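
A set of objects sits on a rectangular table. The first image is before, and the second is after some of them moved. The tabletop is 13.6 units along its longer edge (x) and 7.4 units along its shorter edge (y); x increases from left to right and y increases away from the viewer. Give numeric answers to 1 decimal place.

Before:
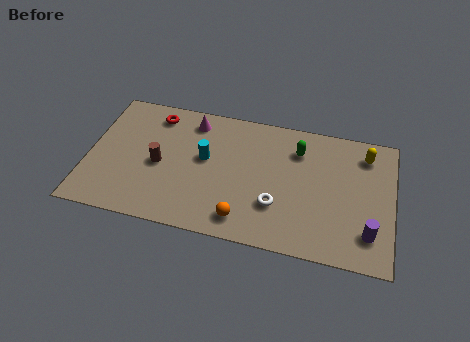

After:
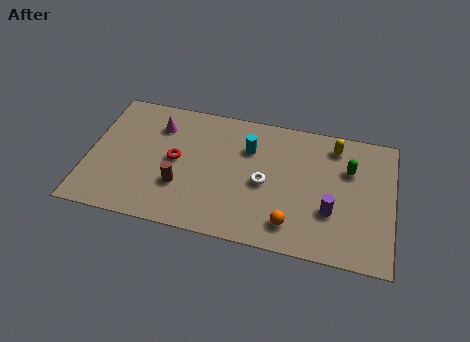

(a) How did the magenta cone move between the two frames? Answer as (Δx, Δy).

(-1.5, -0.6)

From the two frames, the magenta cone sits at roughly (4.5, 6.2) before and (3.0, 5.6) after.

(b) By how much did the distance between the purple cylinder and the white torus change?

-1.0

Before: roughly 4.1 units apart; after: 3.1. That's 1.0 units closer together.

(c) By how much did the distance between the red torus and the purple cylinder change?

-3.7

They were about 10.8 units apart before and 7.1 after — 3.7 units closer together.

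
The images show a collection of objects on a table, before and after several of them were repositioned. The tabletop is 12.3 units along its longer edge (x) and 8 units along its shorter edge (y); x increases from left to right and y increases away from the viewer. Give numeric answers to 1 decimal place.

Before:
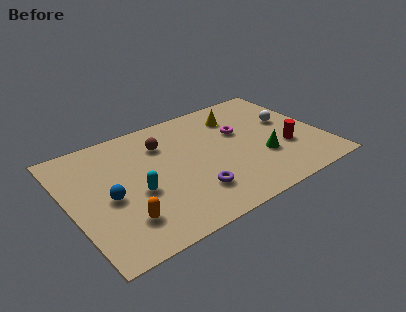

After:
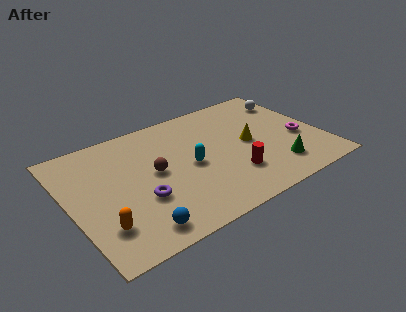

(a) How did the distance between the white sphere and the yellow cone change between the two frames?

+0.7

They were about 2.7 units apart before and 3.4 after — 0.7 units further apart.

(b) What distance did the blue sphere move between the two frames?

2.7

The blue sphere was near (1.8, 3.6) before and (2.7, 1.1) after, so it travelled √(0.9² + 2.5²) ≈ 2.7 units.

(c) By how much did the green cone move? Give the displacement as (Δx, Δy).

(0.5, -1.0)

From the two frames, the green cone sits at roughly (9.2, 2.7) before and (9.7, 1.7) after.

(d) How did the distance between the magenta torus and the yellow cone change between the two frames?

+1.3

The distance was about 1.2 in the first image and 2.5 in the second, so they moved 1.3 units further apart.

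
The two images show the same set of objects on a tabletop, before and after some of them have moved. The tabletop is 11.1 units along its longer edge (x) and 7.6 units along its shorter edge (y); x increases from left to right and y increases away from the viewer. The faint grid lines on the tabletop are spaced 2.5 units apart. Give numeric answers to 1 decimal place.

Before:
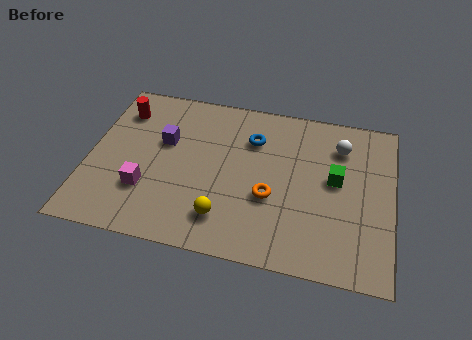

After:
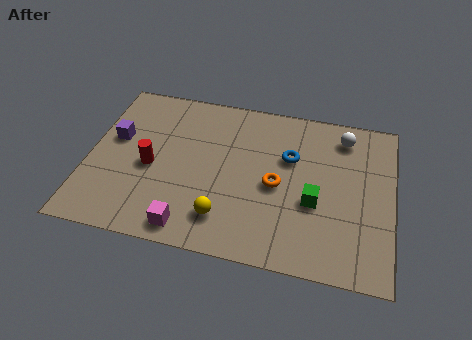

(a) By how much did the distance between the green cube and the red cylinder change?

-2.2

They were about 8.2 units apart before and 6.0 after — 2.2 units closer together.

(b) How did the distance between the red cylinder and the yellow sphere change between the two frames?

-2.6

The distance was about 5.9 in the first image and 3.3 in the second, so they moved 2.6 units closer together.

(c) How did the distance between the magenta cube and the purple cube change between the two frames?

+2.2

The distance was about 2.5 in the first image and 4.7 in the second, so they moved 2.2 units further apart.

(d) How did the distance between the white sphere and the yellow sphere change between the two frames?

+0.4

They were about 5.8 units apart before and 6.2 after — 0.4 units further apart.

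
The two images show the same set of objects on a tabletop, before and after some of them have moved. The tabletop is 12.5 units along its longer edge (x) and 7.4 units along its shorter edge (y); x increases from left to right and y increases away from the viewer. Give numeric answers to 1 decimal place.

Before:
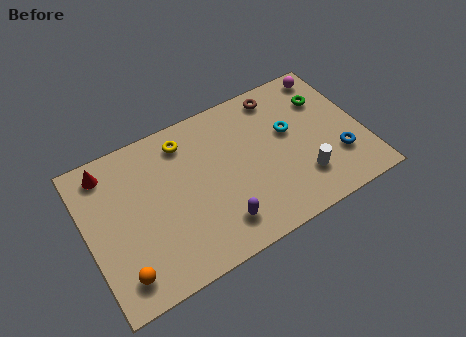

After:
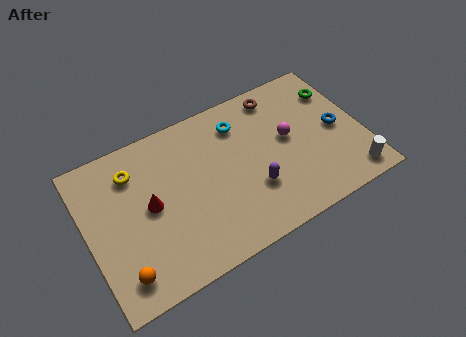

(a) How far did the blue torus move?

1.4

The blue torus moved from about (11.2, 2.2) to (11.4, 3.6), a distance of √(0.2² + 1.4²) ≈ 1.4.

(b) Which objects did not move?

the brown torus and the orange sphere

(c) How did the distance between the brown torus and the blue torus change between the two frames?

-1.1

Before: roughly 4.7 units apart; after: 3.6. That's 1.1 units closer together.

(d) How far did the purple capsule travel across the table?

1.9

The purple capsule was near (5.6, 1.5) before and (7.3, 2.4) after, so it travelled √(1.7² + 0.9²) ≈ 1.9 units.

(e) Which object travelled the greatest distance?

the magenta sphere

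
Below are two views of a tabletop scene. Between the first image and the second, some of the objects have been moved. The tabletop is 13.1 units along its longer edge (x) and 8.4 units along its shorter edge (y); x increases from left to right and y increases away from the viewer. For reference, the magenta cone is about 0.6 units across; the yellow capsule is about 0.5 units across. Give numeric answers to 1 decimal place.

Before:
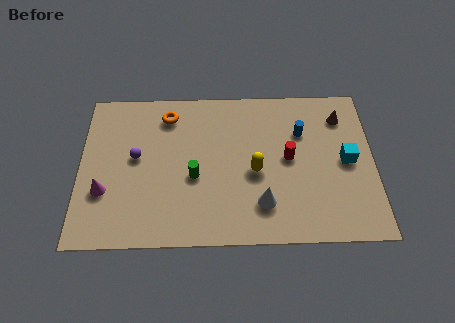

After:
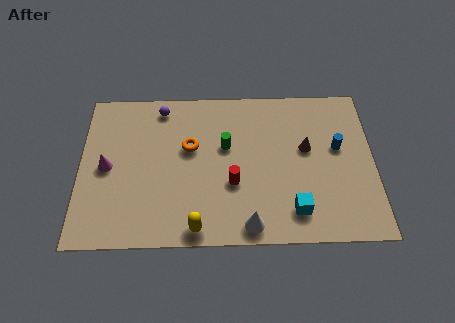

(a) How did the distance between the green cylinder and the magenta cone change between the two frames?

+1.3

Before: roughly 4.1 units apart; after: 5.4. That's 1.3 units further apart.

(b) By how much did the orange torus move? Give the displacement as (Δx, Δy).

(1.0, -1.8)

The orange torus started near (3.9, 6.9) and ended near (4.9, 5.1).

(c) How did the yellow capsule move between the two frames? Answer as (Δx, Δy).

(-2.6, -2.9)

The yellow capsule was at about (7.8, 3.7) and moved to about (5.2, 0.8).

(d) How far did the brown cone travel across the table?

2.3

The brown cone was near (11.7, 6.6) before and (10.1, 4.9) after, so it travelled √(1.6² + 1.7²) ≈ 2.3 units.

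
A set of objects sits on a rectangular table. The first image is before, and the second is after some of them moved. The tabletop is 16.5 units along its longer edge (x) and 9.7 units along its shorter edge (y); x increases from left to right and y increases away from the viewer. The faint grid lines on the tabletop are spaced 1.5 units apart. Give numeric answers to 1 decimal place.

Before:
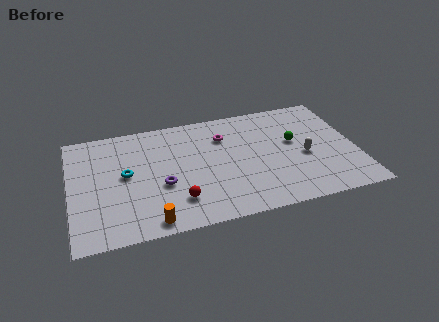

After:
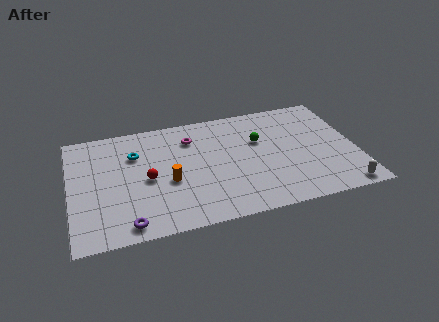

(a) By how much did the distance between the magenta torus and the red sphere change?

-1.7

Before: roughly 5.7 units apart; after: 4.0. That's 1.7 units closer together.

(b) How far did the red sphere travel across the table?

2.7

The red sphere was near (6.0, 2.3) before and (4.4, 4.5) after, so it travelled √(1.6² + 2.2²) ≈ 2.7 units.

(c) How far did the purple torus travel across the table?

3.4

The purple torus was near (5.2, 3.8) before and (3.1, 1.1) after, so it travelled √(2.1² + 2.7²) ≈ 3.4 units.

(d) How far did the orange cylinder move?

3.2

The orange cylinder was near (4.4, 1.0) before and (5.6, 4.0) after, so it travelled √(1.2² + 3.0²) ≈ 3.2 units.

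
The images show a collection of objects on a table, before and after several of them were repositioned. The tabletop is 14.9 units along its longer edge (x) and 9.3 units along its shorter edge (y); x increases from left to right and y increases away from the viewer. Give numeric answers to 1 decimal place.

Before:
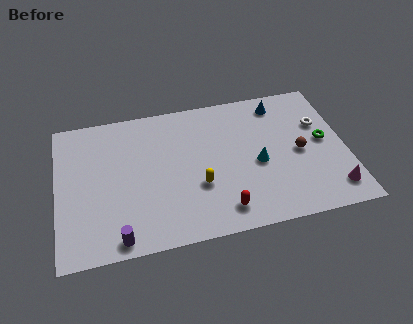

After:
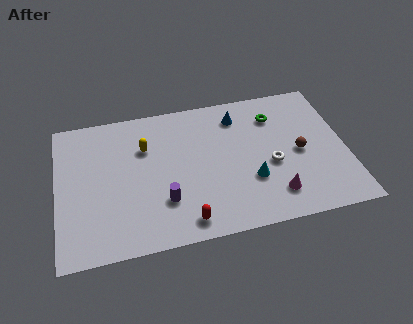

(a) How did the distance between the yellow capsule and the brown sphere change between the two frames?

+2.7

The distance was about 5.4 in the first image and 8.1 in the second, so they moved 2.7 units further apart.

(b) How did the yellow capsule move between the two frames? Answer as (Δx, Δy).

(-2.6, 3.1)

The yellow capsule was at about (7.2, 3.3) and moved to about (4.6, 6.4).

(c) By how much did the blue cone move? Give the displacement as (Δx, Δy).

(-2.2, -0.4)

From the two frames, the blue cone sits at roughly (11.7, 7.9) before and (9.5, 7.5) after.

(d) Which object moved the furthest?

the yellow capsule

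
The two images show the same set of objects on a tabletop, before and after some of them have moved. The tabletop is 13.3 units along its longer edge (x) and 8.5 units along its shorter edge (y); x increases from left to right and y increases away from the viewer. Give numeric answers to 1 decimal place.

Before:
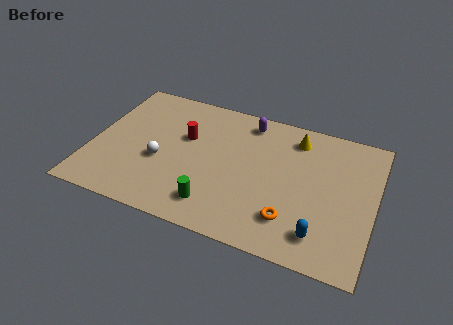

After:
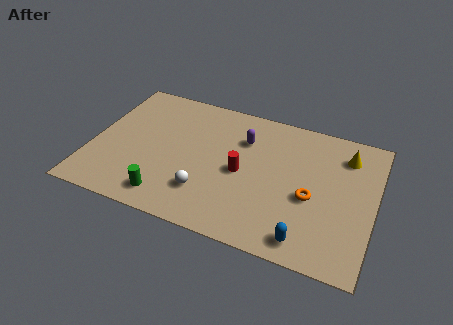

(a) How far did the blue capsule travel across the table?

0.8

The blue capsule was near (11.0, 1.6) before and (10.4, 1.1) after, so it travelled √(0.6² + 0.5²) ≈ 0.8 units.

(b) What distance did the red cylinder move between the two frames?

3.1

The red cylinder moved from about (4.3, 5.3) to (7.1, 4.0), a distance of √(2.8² + 1.3²) ≈ 3.1.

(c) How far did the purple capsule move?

1.2

The purple capsule moved from about (7.1, 7.3) to (7.0, 6.1), a distance of √(0.1² + 1.2²) ≈ 1.2.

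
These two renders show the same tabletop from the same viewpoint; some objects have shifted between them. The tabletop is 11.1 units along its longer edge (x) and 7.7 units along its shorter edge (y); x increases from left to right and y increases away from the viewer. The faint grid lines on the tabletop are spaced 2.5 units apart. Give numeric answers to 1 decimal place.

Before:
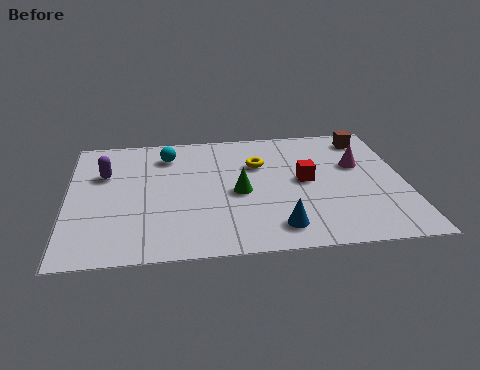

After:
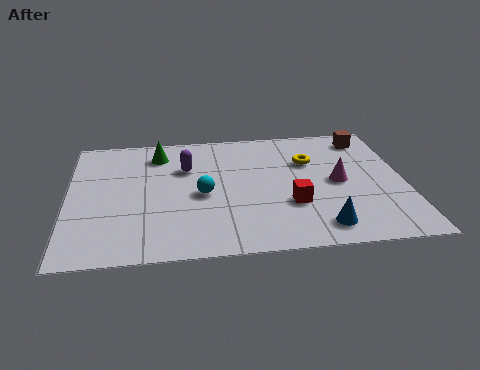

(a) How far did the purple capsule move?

2.7

The purple capsule moved from about (1.2, 5.1) to (3.9, 5.2), a distance of √(2.7² + 0.1²) ≈ 2.7.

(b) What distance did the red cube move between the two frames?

1.5

From (7.8, 4.0) to (7.3, 2.6), the red cube covered √(0.5² + 1.4²) ≈ 1.5 units.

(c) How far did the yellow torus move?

1.7

The yellow torus was near (6.3, 5.2) before and (8.0, 5.2) after, so it travelled √(1.7² + 0.0²) ≈ 1.7 units.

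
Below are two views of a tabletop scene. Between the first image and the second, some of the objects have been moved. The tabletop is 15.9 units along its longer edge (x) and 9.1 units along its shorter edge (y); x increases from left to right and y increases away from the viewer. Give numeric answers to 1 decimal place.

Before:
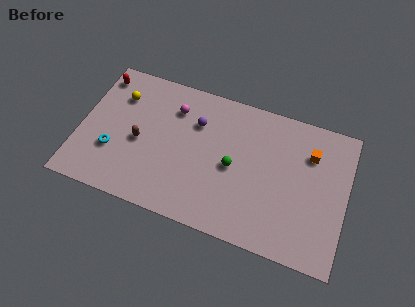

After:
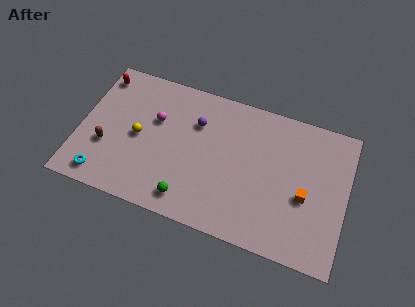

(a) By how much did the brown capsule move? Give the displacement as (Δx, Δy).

(-1.9, -0.9)

From the two frames, the brown capsule sits at roughly (3.6, 4.1) before and (1.7, 3.2) after.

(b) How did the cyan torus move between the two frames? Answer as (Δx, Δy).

(-0.4, -1.8)

The cyan torus was at about (2.1, 3.0) and moved to about (1.7, 1.2).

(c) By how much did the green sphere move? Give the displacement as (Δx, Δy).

(-2.4, -2.9)

From the two frames, the green sphere sits at roughly (9.2, 4.3) before and (6.8, 1.4) after.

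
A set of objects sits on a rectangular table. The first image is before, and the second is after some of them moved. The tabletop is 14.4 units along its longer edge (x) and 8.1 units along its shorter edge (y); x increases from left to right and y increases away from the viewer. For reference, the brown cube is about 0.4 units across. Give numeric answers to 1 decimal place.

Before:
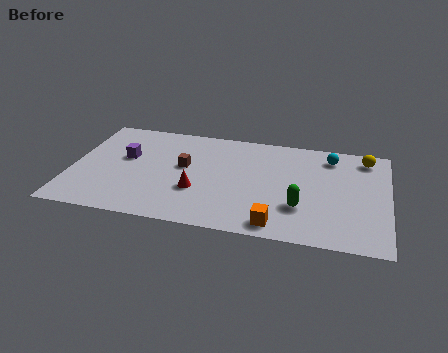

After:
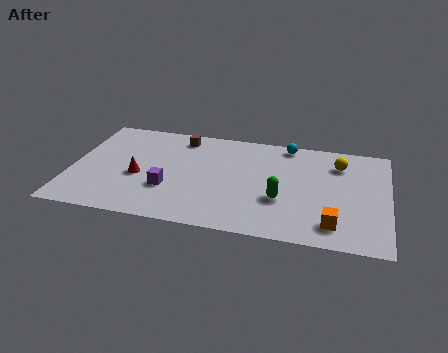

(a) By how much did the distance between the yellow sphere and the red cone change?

+0.9

They were about 8.5 units apart before and 9.4 after — 0.9 units further apart.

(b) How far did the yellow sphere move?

1.4

The yellow sphere was near (13.3, 6.9) before and (12.1, 6.2) after, so it travelled √(1.2² + 0.7²) ≈ 1.4 units.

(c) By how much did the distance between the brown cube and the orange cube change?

+3.3

Before: roughly 5.7 units apart; after: 9.0. That's 3.3 units further apart.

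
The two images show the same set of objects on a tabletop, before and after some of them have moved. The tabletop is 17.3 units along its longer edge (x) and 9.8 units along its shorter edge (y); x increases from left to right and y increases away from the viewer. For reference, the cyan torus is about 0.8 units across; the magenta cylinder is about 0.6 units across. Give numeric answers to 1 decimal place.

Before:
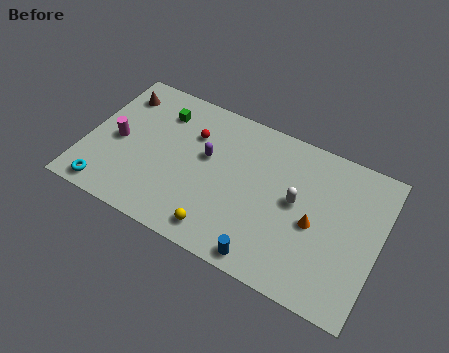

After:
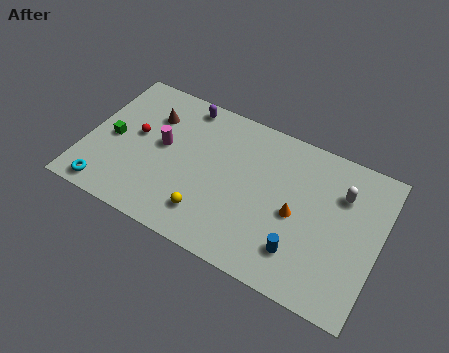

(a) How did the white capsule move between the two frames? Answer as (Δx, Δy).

(2.5, 1.7)

From the two frames, the white capsule sits at roughly (12.4, 5.3) before and (14.9, 7.0) after.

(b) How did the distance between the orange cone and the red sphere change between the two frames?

+1.7

They were about 8.0 units apart before and 9.7 after — 1.7 units further apart.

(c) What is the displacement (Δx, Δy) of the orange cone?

(-1.1, 0.1)

From the two frames, the orange cone sits at roughly (13.6, 4.4) before and (12.5, 4.5) after.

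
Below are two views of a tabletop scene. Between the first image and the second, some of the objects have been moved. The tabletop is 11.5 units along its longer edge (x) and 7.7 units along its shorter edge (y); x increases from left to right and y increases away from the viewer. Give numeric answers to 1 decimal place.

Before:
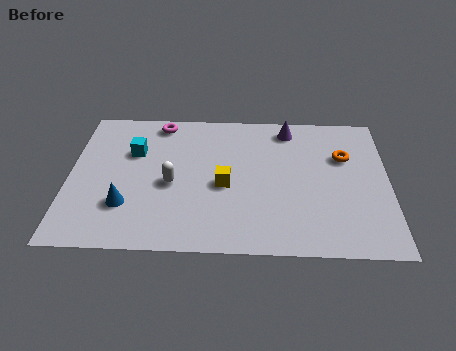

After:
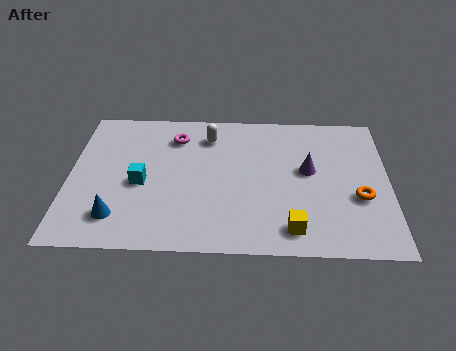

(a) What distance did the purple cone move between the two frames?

2.4

The purple cone moved from about (7.9, 6.6) to (8.6, 4.3), a distance of √(0.7² + 2.3²) ≈ 2.4.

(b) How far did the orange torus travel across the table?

2.3

The orange torus was near (9.9, 5.1) before and (10.4, 2.9) after, so it travelled √(0.5² + 2.2²) ≈ 2.3 units.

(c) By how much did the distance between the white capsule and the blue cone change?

+3.5

The distance was about 2.0 in the first image and 5.5 in the second, so they moved 3.5 units further apart.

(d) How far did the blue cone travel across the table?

0.7

The blue cone moved from about (2.1, 2.2) to (1.8, 1.6), a distance of √(0.3² + 0.6²) ≈ 0.7.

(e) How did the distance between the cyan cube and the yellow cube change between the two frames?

+2.1

The distance was about 3.7 in the first image and 5.8 in the second, so they moved 2.1 units further apart.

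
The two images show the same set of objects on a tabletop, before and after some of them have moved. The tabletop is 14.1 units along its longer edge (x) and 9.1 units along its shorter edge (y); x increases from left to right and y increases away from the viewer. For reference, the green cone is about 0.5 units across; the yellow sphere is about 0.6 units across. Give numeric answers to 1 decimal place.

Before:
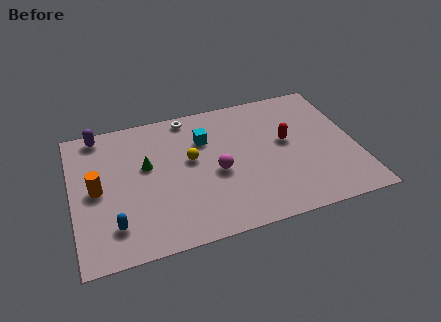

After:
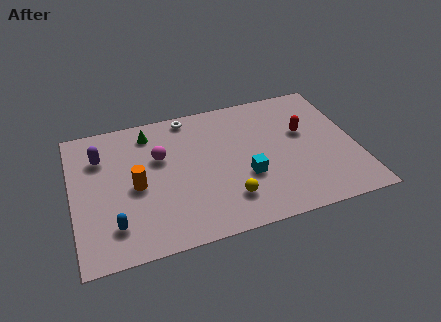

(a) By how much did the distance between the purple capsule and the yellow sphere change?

+2.2

They were about 5.3 units apart before and 7.5 after — 2.2 units further apart.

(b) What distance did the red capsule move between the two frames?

1.0

The red capsule was near (10.7, 5.1) before and (11.6, 5.5) after, so it travelled √(0.9² + 0.4²) ≈ 1.0 units.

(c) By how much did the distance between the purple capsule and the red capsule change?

+0.5

They were about 9.7 units apart before and 10.2 after — 0.5 units further apart.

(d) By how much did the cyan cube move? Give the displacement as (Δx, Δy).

(1.8, -3.1)

The cyan cube was at about (6.7, 6.4) and moved to about (8.5, 3.3).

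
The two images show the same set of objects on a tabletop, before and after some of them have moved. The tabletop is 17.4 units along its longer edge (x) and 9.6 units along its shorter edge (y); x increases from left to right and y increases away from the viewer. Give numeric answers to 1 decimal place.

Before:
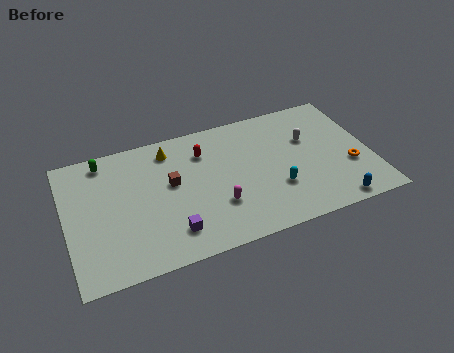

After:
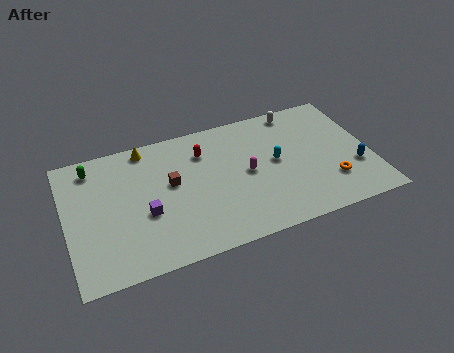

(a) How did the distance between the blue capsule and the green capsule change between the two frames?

+0.9

They were about 14.6 units apart before and 15.5 after — 0.9 units further apart.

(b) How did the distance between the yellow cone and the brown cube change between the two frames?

+0.8

Before: roughly 2.5 units apart; after: 3.3. That's 0.8 units further apart.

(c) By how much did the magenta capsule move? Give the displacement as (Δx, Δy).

(1.9, 1.8)

From the two frames, the magenta capsule sits at roughly (8.4, 3.0) before and (10.3, 4.8) after.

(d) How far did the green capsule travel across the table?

0.8

The green capsule was near (2.4, 8.4) before and (1.7, 8.1) after, so it travelled √(0.7² + 0.3²) ≈ 0.8 units.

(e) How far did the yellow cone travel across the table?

1.4

The yellow cone was near (6.1, 8.0) before and (4.8, 8.6) after, so it travelled √(1.3² + 0.6²) ≈ 1.4 units.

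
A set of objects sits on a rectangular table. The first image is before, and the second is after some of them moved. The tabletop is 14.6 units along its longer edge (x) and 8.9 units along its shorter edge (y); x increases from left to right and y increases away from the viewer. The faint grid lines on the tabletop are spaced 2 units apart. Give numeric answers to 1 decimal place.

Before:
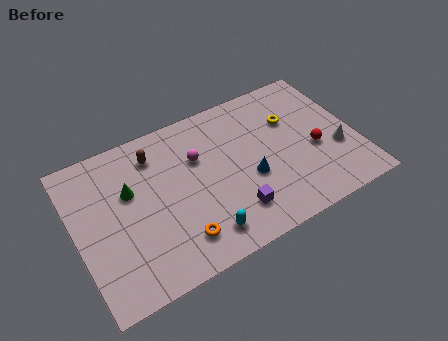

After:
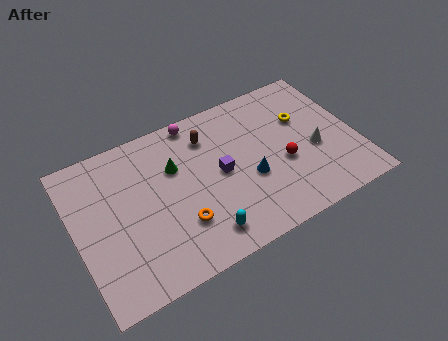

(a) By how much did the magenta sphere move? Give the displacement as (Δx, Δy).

(0.2, 2.2)

The magenta sphere was at about (6.5, 5.9) and moved to about (6.7, 8.1).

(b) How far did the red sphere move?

1.7

The red sphere moved from about (12.4, 3.7) to (10.7, 3.6), a distance of √(1.7² + 0.1²) ≈ 1.7.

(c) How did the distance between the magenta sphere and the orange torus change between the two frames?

+1.3

They were about 4.4 units apart before and 5.7 after — 1.3 units further apart.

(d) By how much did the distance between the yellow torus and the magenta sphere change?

+0.9

They were about 5.0 units apart before and 5.9 after — 0.9 units further apart.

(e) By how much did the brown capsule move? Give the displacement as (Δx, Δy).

(2.8, -0.2)

From the two frames, the brown capsule sits at roughly (4.4, 7.1) before and (7.2, 6.9) after.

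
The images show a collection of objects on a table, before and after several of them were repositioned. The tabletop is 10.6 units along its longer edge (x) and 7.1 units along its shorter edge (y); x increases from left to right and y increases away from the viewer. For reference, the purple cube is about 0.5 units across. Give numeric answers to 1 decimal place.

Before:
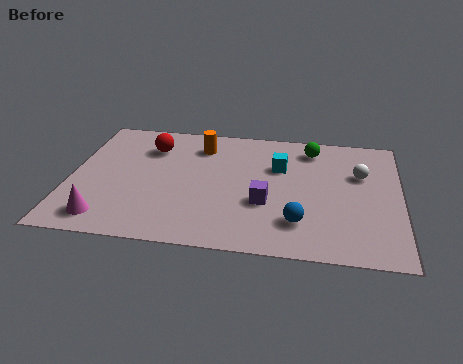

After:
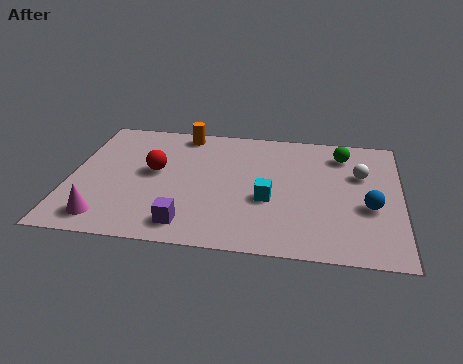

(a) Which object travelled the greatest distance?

the purple cube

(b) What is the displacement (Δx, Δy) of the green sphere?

(1.0, -0.2)

The green sphere was at about (7.7, 5.9) and moved to about (8.7, 5.7).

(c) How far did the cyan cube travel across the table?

1.9

The cyan cube moved from about (6.7, 4.7) to (6.4, 2.8), a distance of √(0.3² + 1.9²) ≈ 1.9.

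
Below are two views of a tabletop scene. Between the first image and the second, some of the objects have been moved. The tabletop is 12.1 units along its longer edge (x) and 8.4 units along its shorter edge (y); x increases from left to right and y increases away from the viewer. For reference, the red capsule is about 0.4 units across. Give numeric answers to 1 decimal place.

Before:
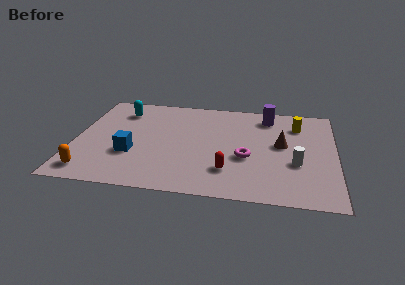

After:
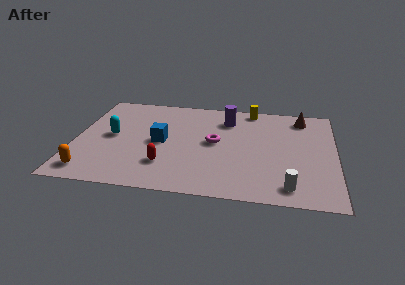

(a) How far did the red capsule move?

2.9

The red capsule was near (7.2, 2.1) before and (4.3, 2.2) after, so it travelled √(2.9² + 0.1²) ≈ 2.9 units.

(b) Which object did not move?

the orange capsule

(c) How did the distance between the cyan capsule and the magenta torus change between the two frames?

-2.0

The distance was about 6.8 in the first image and 4.8 in the second, so they moved 2.0 units closer together.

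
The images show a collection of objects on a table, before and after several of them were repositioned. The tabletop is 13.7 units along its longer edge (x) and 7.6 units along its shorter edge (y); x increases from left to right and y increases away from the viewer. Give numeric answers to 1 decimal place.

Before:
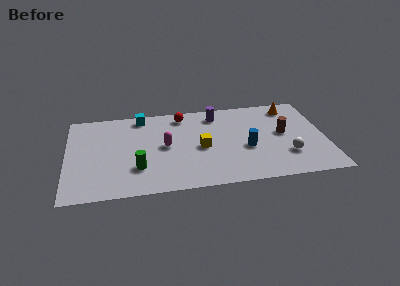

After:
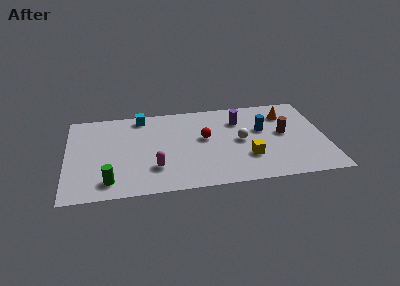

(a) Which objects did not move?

the brown cylinder and the cyan cube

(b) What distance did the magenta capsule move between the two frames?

1.9

The magenta capsule was near (5.2, 3.9) before and (4.6, 2.1) after, so it travelled √(0.6² + 1.8²) ≈ 1.9 units.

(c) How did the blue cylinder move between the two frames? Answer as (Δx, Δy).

(0.9, 1.5)

From the two frames, the blue cylinder sits at roughly (9.5, 3.1) before and (10.4, 4.6) after.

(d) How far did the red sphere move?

2.5

The red sphere was near (6.2, 6.5) before and (7.3, 4.3) after, so it travelled √(1.1² + 2.2²) ≈ 2.5 units.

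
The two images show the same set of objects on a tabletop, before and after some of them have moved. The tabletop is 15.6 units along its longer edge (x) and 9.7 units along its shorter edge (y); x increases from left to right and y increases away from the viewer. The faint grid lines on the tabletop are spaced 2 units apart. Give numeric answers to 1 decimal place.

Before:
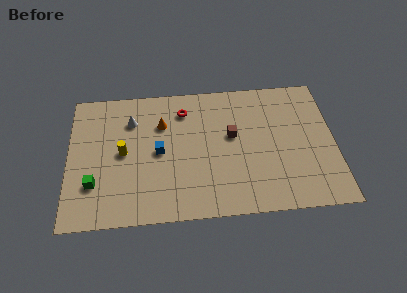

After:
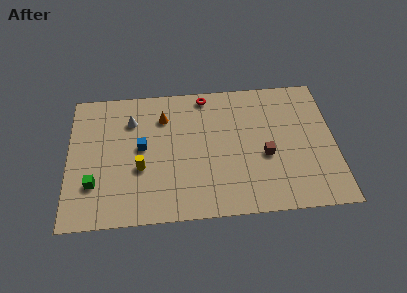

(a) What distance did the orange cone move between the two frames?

0.5

The orange cone was near (5.5, 6.8) before and (5.6, 7.3) after, so it travelled √(0.1² + 0.5²) ≈ 0.5 units.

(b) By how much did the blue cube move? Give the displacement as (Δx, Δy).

(-1.0, 0.4)

The blue cube started near (5.3, 4.8) and ended near (4.3, 5.2).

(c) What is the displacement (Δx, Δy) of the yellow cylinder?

(1.0, -1.2)

The yellow cylinder was at about (3.2, 4.9) and moved to about (4.2, 3.7).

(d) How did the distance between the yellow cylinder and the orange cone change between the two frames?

+0.9

They were about 3.0 units apart before and 3.9 after — 0.9 units further apart.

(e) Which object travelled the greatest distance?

the brown cube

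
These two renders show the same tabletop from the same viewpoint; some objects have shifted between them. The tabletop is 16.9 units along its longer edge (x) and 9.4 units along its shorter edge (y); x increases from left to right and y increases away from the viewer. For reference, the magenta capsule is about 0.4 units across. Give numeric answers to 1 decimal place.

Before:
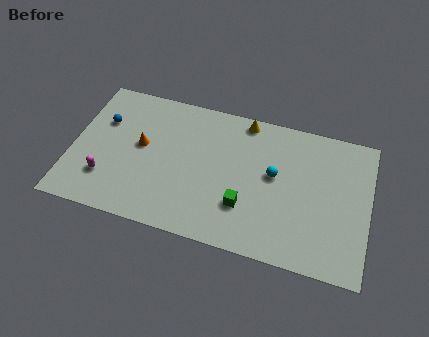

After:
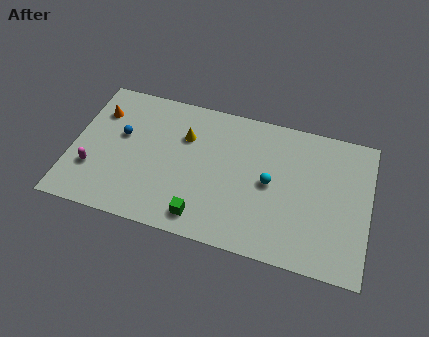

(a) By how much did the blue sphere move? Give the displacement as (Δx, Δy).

(1.1, -0.7)

The blue sphere started near (1.6, 6.3) and ended near (2.7, 5.6).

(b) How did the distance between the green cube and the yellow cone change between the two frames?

-0.4

They were about 5.7 units apart before and 5.3 after — 0.4 units closer together.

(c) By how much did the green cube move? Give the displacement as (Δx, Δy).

(-2.3, -1.4)

From the two frames, the green cube sits at roughly (10.0, 2.8) before and (7.7, 1.4) after.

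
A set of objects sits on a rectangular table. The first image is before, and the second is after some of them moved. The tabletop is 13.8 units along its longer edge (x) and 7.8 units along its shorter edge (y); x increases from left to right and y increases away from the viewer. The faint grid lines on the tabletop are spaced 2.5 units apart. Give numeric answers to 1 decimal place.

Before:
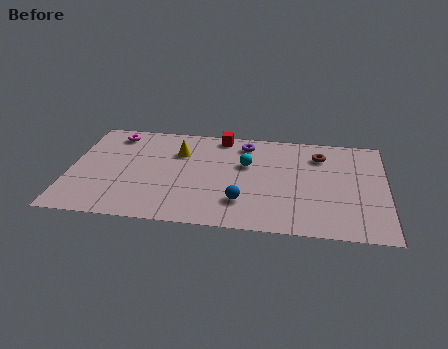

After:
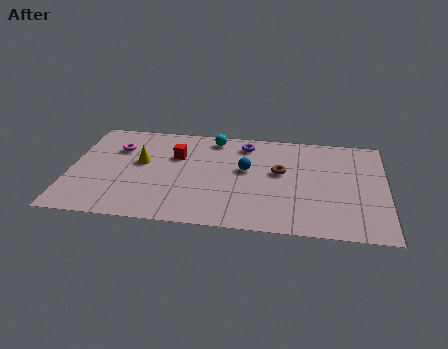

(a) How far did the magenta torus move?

1.1

The magenta torus moved from about (1.8, 6.6) to (2.0, 5.5), a distance of √(0.2² + 1.1²) ≈ 1.1.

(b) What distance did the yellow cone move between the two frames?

1.9

The yellow cone moved from about (4.7, 5.5) to (3.1, 4.5), a distance of √(1.6² + 1.0²) ≈ 1.9.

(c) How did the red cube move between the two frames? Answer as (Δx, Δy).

(-1.9, -1.8)

The red cube started near (6.5, 7.0) and ended near (4.6, 5.2).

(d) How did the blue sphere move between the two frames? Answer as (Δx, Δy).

(0.1, 2.5)

The blue sphere was at about (7.6, 2.0) and moved to about (7.7, 4.5).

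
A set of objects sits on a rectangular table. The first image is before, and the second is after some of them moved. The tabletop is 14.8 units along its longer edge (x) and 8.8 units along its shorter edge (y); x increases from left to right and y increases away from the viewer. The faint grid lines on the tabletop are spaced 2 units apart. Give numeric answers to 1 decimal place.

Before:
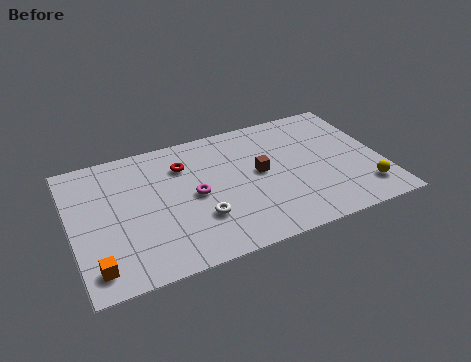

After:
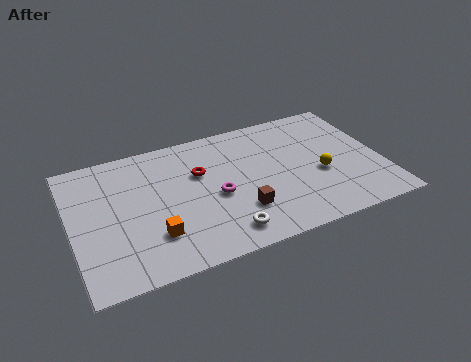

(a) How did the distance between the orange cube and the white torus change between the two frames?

-1.8

The distance was about 5.2 in the first image and 3.4 in the second, so they moved 1.8 units closer together.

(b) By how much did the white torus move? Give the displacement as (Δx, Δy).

(1.0, -1.3)

The white torus was at about (5.9, 2.7) and moved to about (6.9, 1.4).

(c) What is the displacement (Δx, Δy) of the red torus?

(0.7, -0.8)

The red torus was at about (5.5, 6.5) and moved to about (6.2, 5.7).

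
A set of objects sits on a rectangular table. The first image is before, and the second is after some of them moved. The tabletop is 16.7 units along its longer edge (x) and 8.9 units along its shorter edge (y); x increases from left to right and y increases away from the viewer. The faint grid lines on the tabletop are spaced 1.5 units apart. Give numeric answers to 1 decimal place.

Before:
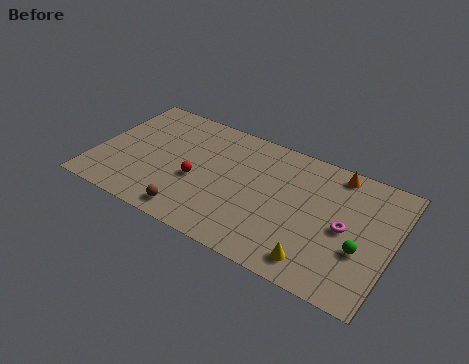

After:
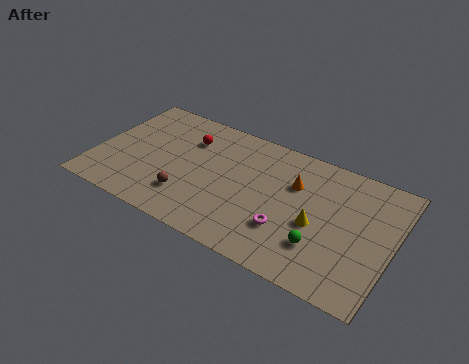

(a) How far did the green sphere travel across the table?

2.2

From (15.1, 3.3) to (13.0, 2.5), the green sphere covered √(2.1² + 0.8²) ≈ 2.2 units.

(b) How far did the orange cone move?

2.8

From (13.2, 7.9) to (11.1, 6.0), the orange cone covered √(2.1² + 1.9²) ≈ 2.8 units.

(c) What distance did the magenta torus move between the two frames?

3.4

The magenta torus was near (14.1, 4.3) before and (11.1, 2.7) after, so it travelled √(3.0² + 1.6²) ≈ 3.4 units.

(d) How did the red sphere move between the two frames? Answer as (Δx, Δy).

(-0.9, 2.8)

From the two frames, the red sphere sits at roughly (5.8, 3.7) before and (4.9, 6.5) after.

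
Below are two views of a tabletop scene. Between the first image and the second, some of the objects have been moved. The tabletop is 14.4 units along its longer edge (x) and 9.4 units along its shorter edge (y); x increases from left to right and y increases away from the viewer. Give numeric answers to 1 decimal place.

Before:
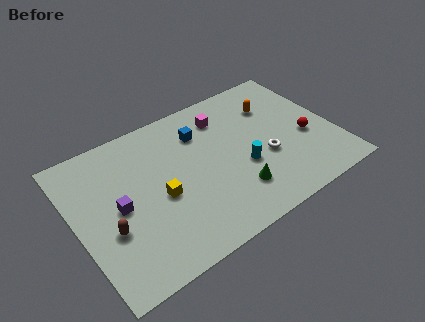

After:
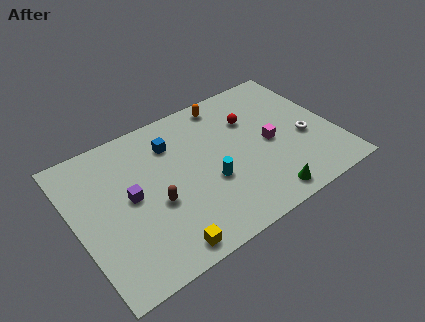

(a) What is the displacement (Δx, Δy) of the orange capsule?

(-2.5, 1.5)

The orange capsule started near (11.5, 6.8) and ended near (9.0, 8.3).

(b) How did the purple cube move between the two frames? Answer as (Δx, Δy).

(0.7, 0.3)

From the two frames, the purple cube sits at roughly (2.3, 4.6) before and (3.0, 4.9) after.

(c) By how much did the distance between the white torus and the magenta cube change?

-2.2

The distance was about 4.2 in the first image and 2.0 in the second, so they moved 2.2 units closer together.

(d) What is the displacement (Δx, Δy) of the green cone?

(1.4, -1.2)

The green cone was at about (8.4, 2.3) and moved to about (9.8, 1.1).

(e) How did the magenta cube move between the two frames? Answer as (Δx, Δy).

(2.1, -3.0)

The magenta cube was at about (8.7, 7.4) and moved to about (10.8, 4.4).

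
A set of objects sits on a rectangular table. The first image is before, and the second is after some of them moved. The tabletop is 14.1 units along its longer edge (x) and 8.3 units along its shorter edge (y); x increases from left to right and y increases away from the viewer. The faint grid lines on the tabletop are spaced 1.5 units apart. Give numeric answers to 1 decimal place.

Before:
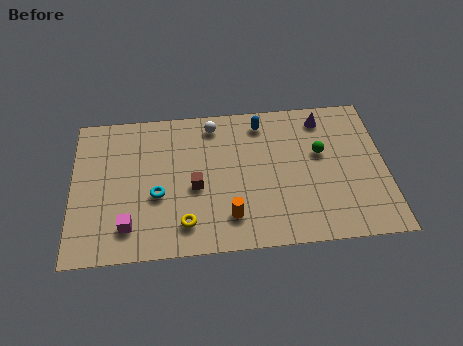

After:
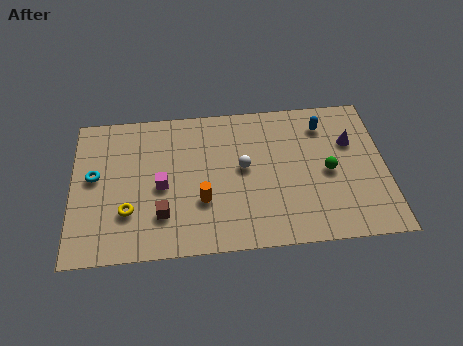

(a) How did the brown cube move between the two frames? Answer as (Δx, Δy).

(-1.5, -1.4)

The brown cube started near (5.5, 3.6) and ended near (4.0, 2.2).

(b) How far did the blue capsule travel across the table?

2.8

From (8.6, 7.0) to (11.4, 6.6), the blue capsule covered √(2.8² + 0.4²) ≈ 2.8 units.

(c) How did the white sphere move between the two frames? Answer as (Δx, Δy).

(1.3, -2.6)

From the two frames, the white sphere sits at roughly (6.4, 7.1) before and (7.7, 4.5) after.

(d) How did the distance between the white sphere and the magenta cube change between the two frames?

-2.9

They were about 6.7 units apart before and 3.8 after — 2.9 units closer together.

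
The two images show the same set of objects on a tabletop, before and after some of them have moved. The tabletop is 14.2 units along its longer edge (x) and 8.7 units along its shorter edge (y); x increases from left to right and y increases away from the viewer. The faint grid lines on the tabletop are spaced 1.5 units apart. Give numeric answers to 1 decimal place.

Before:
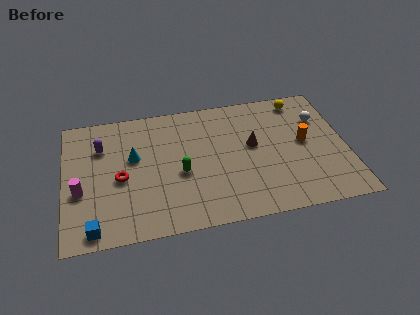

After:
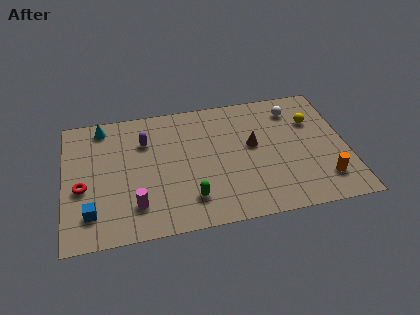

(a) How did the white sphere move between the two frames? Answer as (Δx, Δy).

(-1.3, 0.9)

The white sphere started near (13.0, 6.1) and ended near (11.7, 7.0).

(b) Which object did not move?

the brown cone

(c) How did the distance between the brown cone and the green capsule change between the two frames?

+0.6

Before: roughly 3.9 units apart; after: 4.5. That's 0.6 units further apart.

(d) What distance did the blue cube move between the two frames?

1.0

The blue cube moved from about (1.4, 0.9) to (1.3, 1.9), a distance of √(0.1² + 1.0²) ≈ 1.0.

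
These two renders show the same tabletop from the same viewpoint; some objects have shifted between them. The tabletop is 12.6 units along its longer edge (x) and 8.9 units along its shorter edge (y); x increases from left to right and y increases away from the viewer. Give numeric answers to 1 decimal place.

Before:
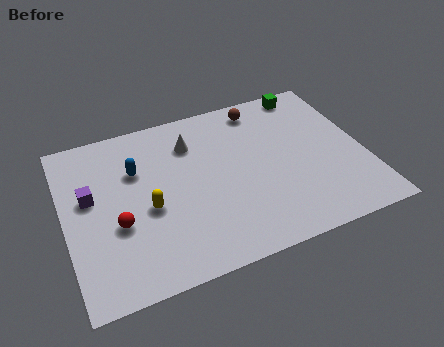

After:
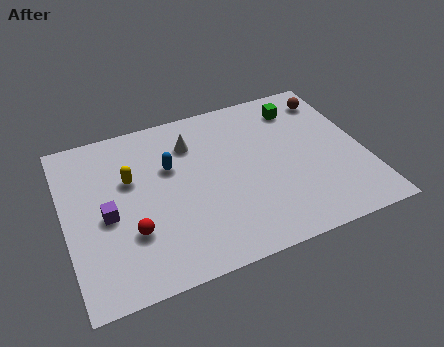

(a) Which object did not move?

the white cone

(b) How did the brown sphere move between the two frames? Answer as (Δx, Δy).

(3.0, -0.4)

From the two frames, the brown sphere sits at roughly (8.6, 7.7) before and (11.6, 7.3) after.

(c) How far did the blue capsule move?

1.4

The blue capsule moved from about (3.1, 6.0) to (4.5, 5.7), a distance of √(1.4² + 0.3²) ≈ 1.4.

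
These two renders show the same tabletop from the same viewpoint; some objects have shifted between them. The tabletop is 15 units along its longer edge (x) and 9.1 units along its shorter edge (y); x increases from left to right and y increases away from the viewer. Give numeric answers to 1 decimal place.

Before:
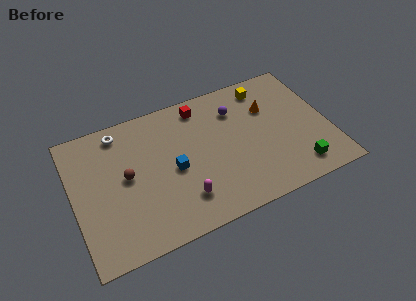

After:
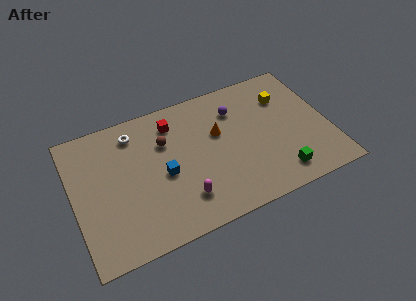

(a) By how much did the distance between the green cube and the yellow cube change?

-1.1

Before: roughly 6.3 units apart; after: 5.2. That's 1.1 units closer together.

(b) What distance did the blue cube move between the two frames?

0.6

The blue cube moved from about (5.8, 4.2) to (5.2, 4.1), a distance of √(0.6² + 0.1²) ≈ 0.6.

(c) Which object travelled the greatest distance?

the orange cone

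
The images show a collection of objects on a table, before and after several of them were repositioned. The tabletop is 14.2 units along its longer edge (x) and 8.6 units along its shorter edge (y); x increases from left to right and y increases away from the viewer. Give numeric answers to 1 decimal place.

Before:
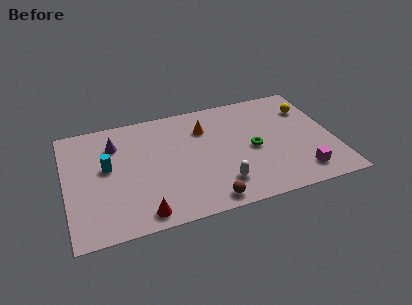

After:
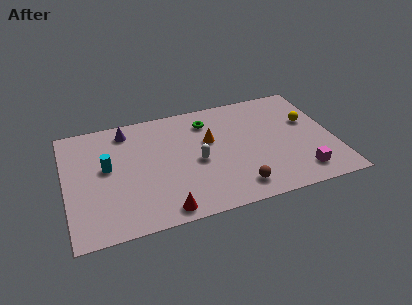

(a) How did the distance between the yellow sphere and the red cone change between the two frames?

-1.5

They were about 10.7 units apart before and 9.2 after — 1.5 units closer together.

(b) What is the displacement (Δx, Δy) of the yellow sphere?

(-0.1, -1.0)

The yellow sphere was at about (13.1, 6.3) and moved to about (13.0, 5.3).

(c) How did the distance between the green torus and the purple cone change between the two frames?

-3.3

They were about 7.6 units apart before and 4.3 after — 3.3 units closer together.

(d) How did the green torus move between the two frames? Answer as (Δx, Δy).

(-2.2, 2.8)

The green torus was at about (9.9, 4.0) and moved to about (7.7, 6.8).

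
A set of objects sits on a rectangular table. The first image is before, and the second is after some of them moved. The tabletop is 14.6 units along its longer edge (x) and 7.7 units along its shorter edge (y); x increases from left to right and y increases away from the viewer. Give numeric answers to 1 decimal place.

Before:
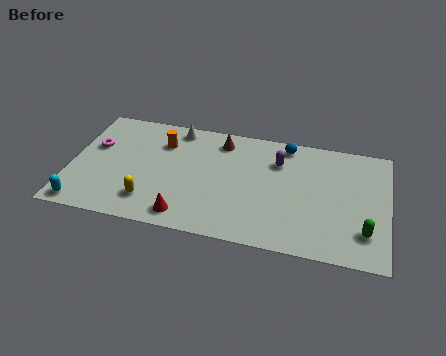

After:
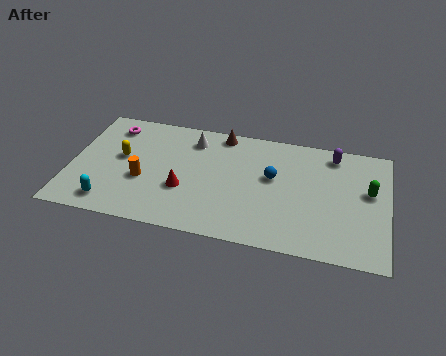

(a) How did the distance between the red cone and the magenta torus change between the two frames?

-0.8

They were about 5.8 units apart before and 5.0 after — 0.8 units closer together.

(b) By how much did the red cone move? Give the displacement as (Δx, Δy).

(-0.2, 1.7)

The red cone was at about (5.5, 1.1) and moved to about (5.3, 2.8).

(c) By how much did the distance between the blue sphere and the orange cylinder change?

+0.3

The distance was about 5.8 in the first image and 6.1 in the second, so they moved 0.3 units further apart.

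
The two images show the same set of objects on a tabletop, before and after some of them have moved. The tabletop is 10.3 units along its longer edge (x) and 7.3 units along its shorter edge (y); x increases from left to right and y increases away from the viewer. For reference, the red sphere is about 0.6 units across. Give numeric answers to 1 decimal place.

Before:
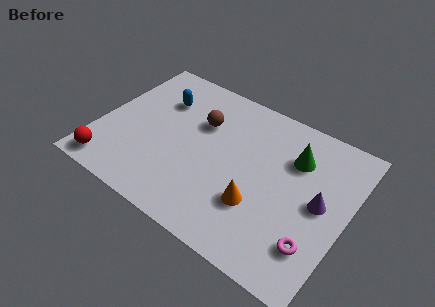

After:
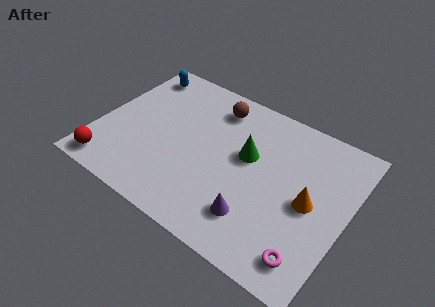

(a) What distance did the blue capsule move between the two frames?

1.6

The blue capsule was near (2.2, 5.2) before and (1.0, 6.2) after, so it travelled √(1.2² + 1.0²) ≈ 1.6 units.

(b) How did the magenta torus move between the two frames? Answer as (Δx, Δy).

(-0.1, -0.6)

The magenta torus started near (9.3, 1.8) and ended near (9.2, 1.2).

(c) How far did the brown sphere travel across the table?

1.2

The brown sphere was near (4.0, 4.9) before and (4.4, 6.0) after, so it travelled √(0.4² + 1.1²) ≈ 1.2 units.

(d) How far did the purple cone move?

3.0

From (9.2, 3.7) to (6.9, 1.7), the purple cone covered √(2.3² + 2.0²) ≈ 3.0 units.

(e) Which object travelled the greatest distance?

the purple cone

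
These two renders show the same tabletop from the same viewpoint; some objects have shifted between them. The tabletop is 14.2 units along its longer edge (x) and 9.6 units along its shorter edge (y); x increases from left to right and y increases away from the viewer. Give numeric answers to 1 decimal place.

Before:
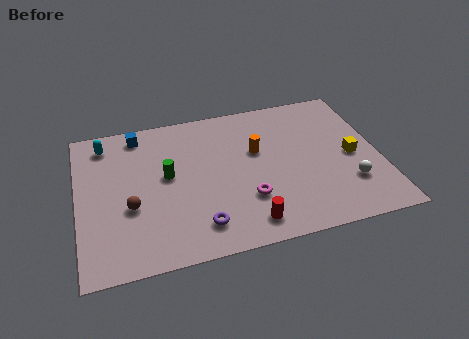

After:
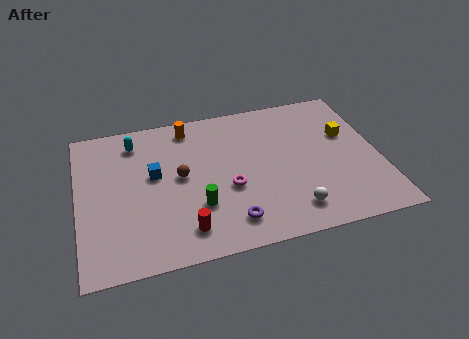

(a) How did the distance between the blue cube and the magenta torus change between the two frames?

-3.5

They were about 7.3 units apart before and 3.8 after — 3.5 units closer together.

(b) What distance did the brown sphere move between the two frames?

2.8

The brown sphere was near (2.4, 3.7) before and (4.8, 5.1) after, so it travelled √(2.4² + 1.4²) ≈ 2.8 units.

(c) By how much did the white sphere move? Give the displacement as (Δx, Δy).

(-2.8, -1.0)

The white sphere was at about (12.6, 2.7) and moved to about (9.8, 1.7).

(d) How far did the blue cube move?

3.0

The blue cube was near (3.0, 8.4) before and (3.6, 5.5) after, so it travelled √(0.6² + 2.9²) ≈ 3.0 units.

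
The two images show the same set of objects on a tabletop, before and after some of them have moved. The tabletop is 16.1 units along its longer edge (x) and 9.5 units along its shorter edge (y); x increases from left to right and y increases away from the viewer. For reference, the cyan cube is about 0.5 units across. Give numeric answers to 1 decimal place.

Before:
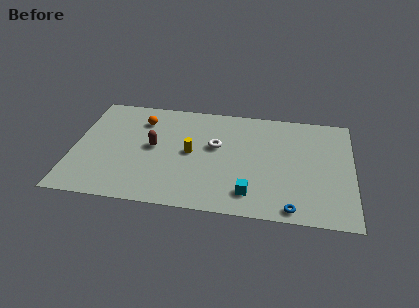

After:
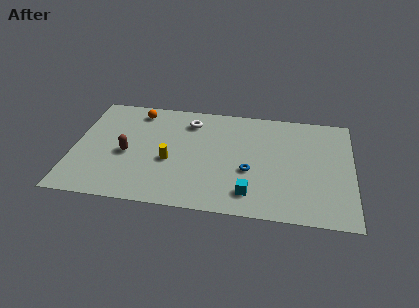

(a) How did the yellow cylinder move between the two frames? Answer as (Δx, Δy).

(-1.2, -0.9)

From the two frames, the yellow cylinder sits at roughly (6.8, 4.8) before and (5.6, 3.9) after.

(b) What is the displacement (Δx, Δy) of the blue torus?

(-2.5, 2.8)

The blue torus was at about (12.7, 0.9) and moved to about (10.2, 3.7).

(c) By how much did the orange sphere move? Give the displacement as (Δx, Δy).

(-0.3, 0.8)

The orange sphere was at about (3.8, 7.3) and moved to about (3.5, 8.1).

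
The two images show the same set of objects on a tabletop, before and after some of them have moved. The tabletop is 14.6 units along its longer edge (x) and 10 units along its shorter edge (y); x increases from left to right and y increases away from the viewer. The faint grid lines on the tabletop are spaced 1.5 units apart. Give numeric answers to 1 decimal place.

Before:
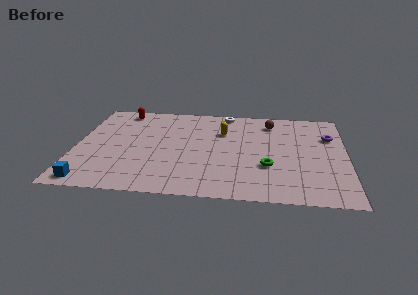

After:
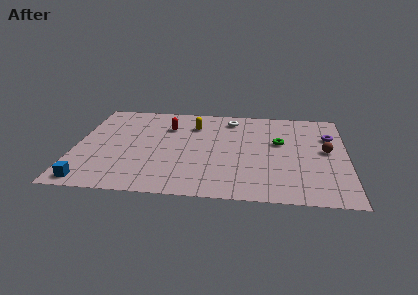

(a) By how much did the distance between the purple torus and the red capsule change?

-2.8

They were about 11.6 units apart before and 8.8 after — 2.8 units closer together.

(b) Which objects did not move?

the purple torus and the blue cube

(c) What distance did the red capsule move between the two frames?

3.1

From (2.3, 8.8) to (4.9, 7.2), the red capsule covered √(2.6² + 1.6²) ≈ 3.1 units.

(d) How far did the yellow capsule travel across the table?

1.7

The yellow capsule moved from about (7.9, 6.9) to (6.3, 7.5), a distance of √(1.6² + 0.6²) ≈ 1.7.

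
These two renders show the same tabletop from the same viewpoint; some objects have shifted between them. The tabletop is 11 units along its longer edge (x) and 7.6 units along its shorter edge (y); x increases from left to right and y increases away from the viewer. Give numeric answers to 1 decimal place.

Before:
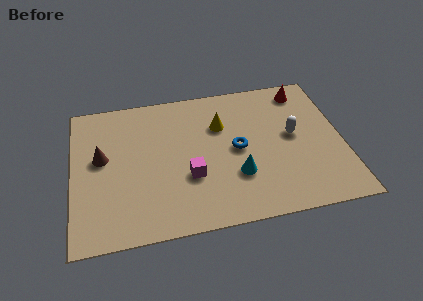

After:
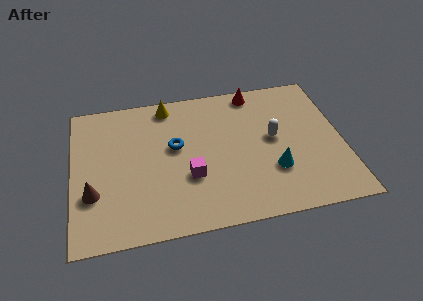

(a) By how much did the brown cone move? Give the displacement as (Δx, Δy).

(-0.4, -1.8)

The brown cone started near (1.2, 4.3) and ended near (0.8, 2.5).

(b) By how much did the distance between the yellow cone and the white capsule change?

+1.8

The distance was about 3.1 in the first image and 4.9 in the second, so they moved 1.8 units further apart.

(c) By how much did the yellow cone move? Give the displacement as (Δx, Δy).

(-2.1, 1.5)

The yellow cone started near (6.1, 5.2) and ended near (4.0, 6.7).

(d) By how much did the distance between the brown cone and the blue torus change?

-1.6

Before: roughly 5.5 units apart; after: 3.9. That's 1.6 units closer together.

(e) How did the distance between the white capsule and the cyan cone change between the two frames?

-1.2

The distance was about 2.9 in the first image and 1.7 in the second, so they moved 1.2 units closer together.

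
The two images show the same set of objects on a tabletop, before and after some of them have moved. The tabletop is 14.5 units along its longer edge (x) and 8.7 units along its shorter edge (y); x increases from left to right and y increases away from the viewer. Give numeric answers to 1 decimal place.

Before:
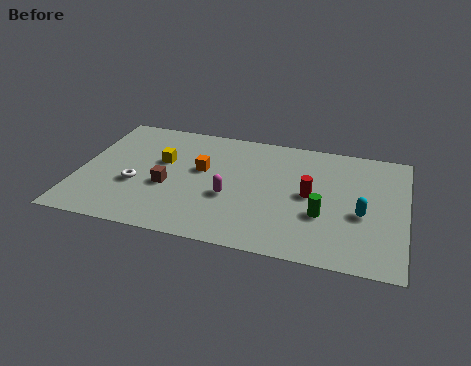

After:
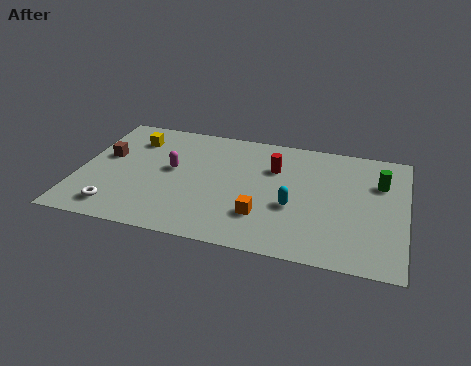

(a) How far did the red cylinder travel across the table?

2.3

The red cylinder was near (10.3, 4.4) before and (8.6, 6.0) after, so it travelled √(1.7² + 1.6²) ≈ 2.3 units.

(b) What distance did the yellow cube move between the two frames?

2.0

The yellow cube moved from about (3.6, 5.3) to (2.2, 6.7), a distance of √(1.4² + 1.4²) ≈ 2.0.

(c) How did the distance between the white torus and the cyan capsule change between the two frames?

-2.0

The distance was about 10.0 in the first image and 8.0 in the second, so they moved 2.0 units closer together.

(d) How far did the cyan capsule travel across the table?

3.0

The cyan capsule moved from about (12.6, 3.6) to (9.6, 3.4), a distance of √(3.0² + 0.2²) ≈ 3.0.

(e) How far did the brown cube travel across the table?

3.3

The brown cube moved from about (4.0, 3.5) to (1.1, 5.1), a distance of √(2.9² + 1.6²) ≈ 3.3.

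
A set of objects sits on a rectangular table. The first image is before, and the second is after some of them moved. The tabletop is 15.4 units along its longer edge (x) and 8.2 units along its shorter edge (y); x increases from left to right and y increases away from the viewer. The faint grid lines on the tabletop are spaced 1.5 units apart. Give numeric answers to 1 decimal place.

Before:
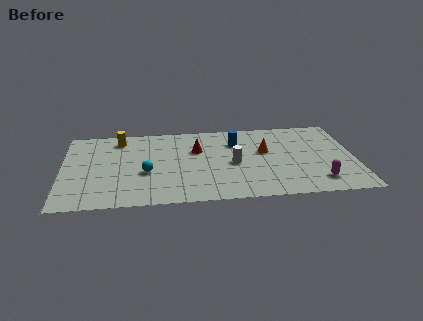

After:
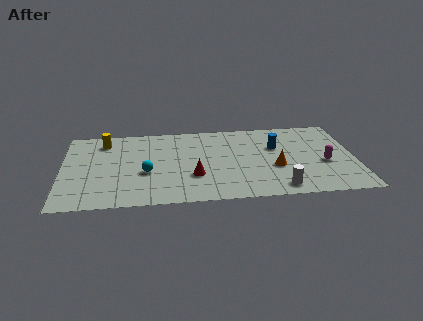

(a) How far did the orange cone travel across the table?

1.8

From (10.7, 4.9) to (11.2, 3.2), the orange cone covered √(0.5² + 1.7²) ≈ 1.8 units.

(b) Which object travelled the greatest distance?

the white cylinder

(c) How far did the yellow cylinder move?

0.8

From (3.0, 6.9) to (2.2, 6.7), the yellow cylinder covered √(0.8² + 0.2²) ≈ 0.8 units.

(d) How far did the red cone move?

2.7

The red cone moved from about (7.1, 5.4) to (6.9, 2.7), a distance of √(0.2² + 2.7²) ≈ 2.7.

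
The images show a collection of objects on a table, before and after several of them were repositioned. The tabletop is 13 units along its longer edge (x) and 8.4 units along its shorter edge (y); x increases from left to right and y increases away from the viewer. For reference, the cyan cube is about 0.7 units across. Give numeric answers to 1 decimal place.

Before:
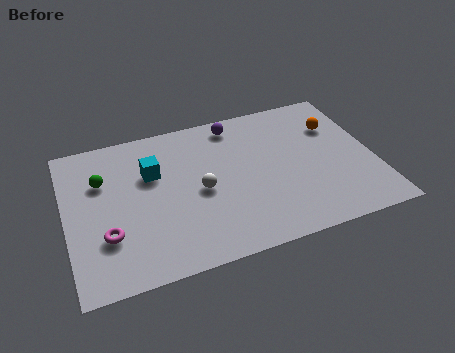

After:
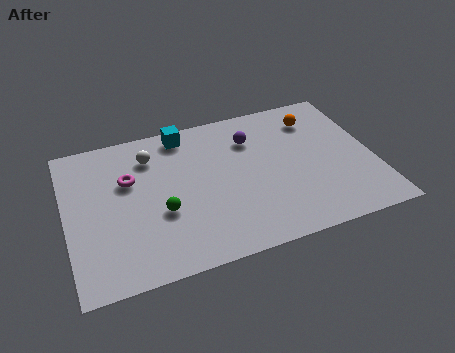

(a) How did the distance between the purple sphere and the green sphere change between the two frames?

-0.9

The distance was about 6.0 in the first image and 5.1 in the second, so they moved 0.9 units closer together.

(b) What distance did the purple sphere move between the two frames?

1.3

The purple sphere moved from about (7.4, 7.3) to (8.0, 6.2), a distance of √(0.6² + 1.1²) ≈ 1.3.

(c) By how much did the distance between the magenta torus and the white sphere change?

-2.7

Before: roughly 4.2 units apart; after: 1.5. That's 2.7 units closer together.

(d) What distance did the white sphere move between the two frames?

3.2

The white sphere was near (5.6, 3.9) before and (3.7, 6.5) after, so it travelled √(1.9² + 2.6²) ≈ 3.2 units.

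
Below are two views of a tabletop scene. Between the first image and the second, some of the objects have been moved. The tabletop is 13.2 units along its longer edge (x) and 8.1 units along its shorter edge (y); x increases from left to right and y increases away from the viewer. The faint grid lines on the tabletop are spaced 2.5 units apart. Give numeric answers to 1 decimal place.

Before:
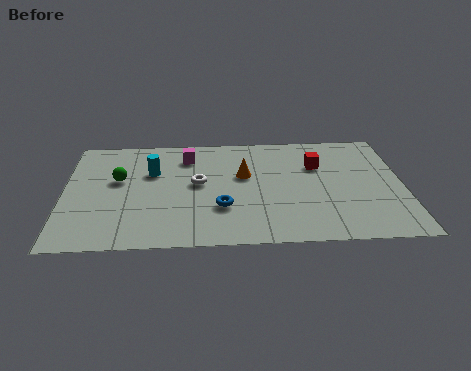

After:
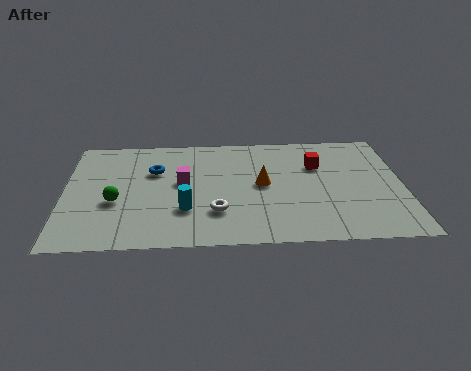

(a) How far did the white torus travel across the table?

2.2

The white torus was near (5.2, 4.4) before and (5.9, 2.3) after, so it travelled √(0.7² + 2.1²) ≈ 2.2 units.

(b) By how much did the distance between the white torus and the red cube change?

+0.3

Before: roughly 4.8 units apart; after: 5.1. That's 0.3 units further apart.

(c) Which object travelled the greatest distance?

the blue torus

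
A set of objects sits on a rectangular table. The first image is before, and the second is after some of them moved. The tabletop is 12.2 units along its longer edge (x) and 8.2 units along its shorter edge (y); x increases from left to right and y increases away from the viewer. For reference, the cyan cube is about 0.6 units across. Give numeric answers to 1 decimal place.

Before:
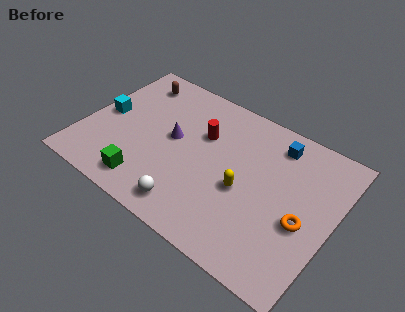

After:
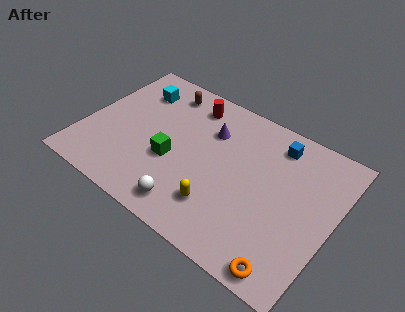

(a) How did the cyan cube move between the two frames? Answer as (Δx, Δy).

(1.1, 2.2)

The cyan cube started near (0.9, 4.1) and ended near (2.0, 6.3).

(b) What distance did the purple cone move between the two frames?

2.1

The purple cone was near (4.3, 4.4) before and (5.9, 5.8) after, so it travelled √(1.6² + 1.4²) ≈ 2.1 units.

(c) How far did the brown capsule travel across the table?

1.5

The brown capsule was near (1.8, 6.8) before and (3.3, 6.9) after, so it travelled √(1.5² + 0.1²) ≈ 1.5 units.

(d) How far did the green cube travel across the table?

2.1

The green cube moved from about (3.6, 1.3) to (4.5, 3.2), a distance of √(0.9² + 1.9²) ≈ 2.1.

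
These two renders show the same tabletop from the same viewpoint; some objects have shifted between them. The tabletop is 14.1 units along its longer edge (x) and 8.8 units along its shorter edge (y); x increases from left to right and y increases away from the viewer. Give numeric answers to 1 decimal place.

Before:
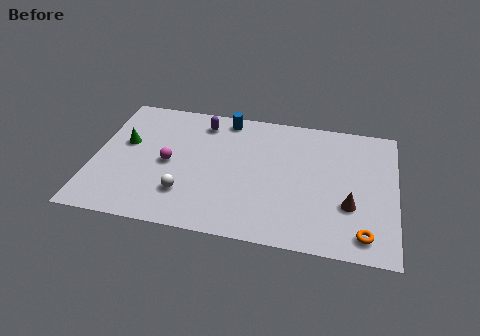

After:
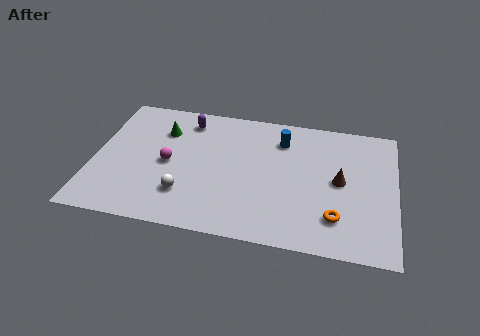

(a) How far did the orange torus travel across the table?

1.5

From (12.7, 1.3) to (11.4, 2.1), the orange torus covered √(1.3² + 0.8²) ≈ 1.5 units.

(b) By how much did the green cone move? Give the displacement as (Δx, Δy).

(1.7, 1.2)

From the two frames, the green cone sits at roughly (1.4, 5.2) before and (3.1, 6.4) after.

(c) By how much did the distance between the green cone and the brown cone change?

-2.2

Before: roughly 10.8 units apart; after: 8.6. That's 2.2 units closer together.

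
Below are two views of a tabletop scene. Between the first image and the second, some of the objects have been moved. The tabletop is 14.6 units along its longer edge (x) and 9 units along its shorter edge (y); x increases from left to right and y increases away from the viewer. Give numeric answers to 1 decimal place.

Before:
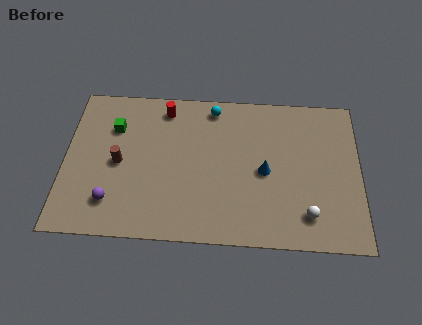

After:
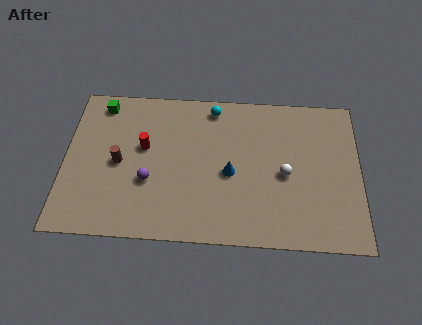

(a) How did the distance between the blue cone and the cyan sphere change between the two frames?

-0.5

The distance was about 4.5 in the first image and 4.0 in the second, so they moved 0.5 units closer together.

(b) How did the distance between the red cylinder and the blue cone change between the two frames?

-1.6

They were about 6.1 units apart before and 4.5 after — 1.6 units closer together.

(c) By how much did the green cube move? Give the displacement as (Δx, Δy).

(-0.7, 1.4)

From the two frames, the green cube sits at roughly (2.4, 6.4) before and (1.7, 7.8) after.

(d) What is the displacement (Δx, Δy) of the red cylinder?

(-1.0, -2.4)

The red cylinder started near (4.9, 7.7) and ended near (3.9, 5.3).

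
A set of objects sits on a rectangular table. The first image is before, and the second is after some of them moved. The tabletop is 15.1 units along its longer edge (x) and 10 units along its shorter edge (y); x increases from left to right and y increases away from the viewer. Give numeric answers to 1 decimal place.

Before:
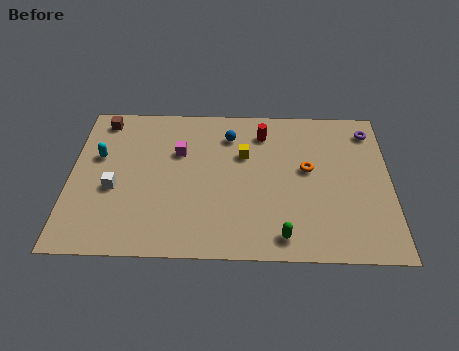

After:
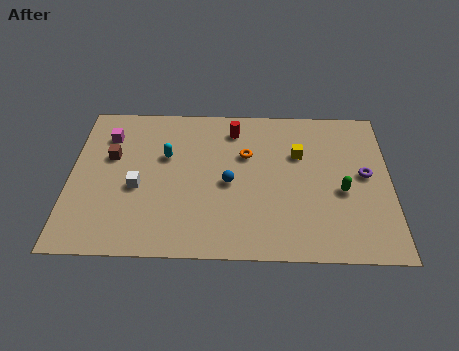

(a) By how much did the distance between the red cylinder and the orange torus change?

-1.4

Before: roughly 3.2 units apart; after: 1.8. That's 1.4 units closer together.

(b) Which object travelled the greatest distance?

the green capsule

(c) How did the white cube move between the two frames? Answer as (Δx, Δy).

(1.1, 0.1)

The white cube started near (2.1, 4.1) and ended near (3.2, 4.2).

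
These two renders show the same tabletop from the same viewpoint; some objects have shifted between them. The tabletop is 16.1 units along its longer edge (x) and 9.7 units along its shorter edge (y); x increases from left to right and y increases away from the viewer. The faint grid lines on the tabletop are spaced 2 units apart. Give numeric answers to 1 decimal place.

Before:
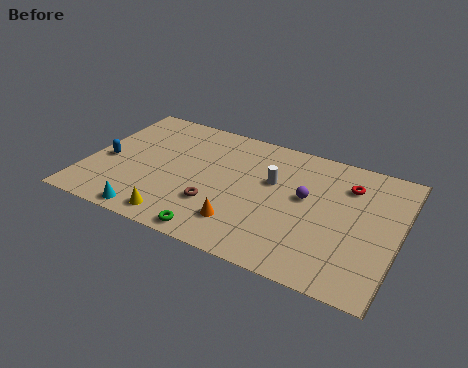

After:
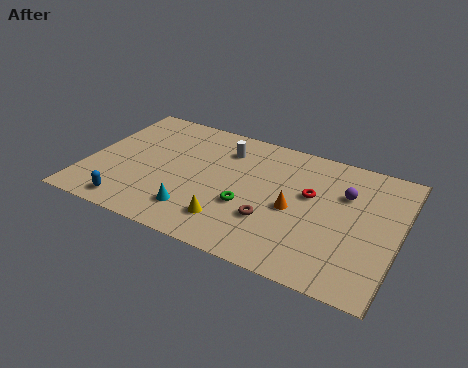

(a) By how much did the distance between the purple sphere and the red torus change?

-0.8

Before: roughly 2.7 units apart; after: 1.9. That's 0.8 units closer together.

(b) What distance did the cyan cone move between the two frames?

2.5

From (3.8, 0.9) to (6.0, 2.1), the cyan cone covered √(2.2² + 1.2²) ≈ 2.5 units.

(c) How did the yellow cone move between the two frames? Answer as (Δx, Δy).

(2.6, 0.9)

From the two frames, the yellow cone sits at roughly (5.2, 1.2) before and (7.8, 2.1) after.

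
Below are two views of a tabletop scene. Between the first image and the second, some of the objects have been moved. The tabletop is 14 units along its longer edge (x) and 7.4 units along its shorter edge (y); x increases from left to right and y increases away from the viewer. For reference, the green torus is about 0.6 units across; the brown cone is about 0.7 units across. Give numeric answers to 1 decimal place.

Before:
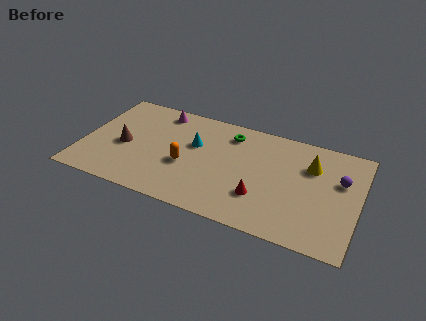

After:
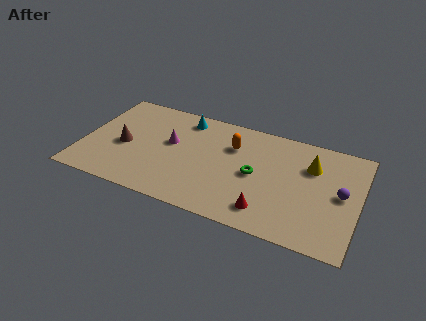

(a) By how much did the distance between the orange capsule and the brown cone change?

+2.5

The distance was about 3.2 in the first image and 5.7 in the second, so they moved 2.5 units further apart.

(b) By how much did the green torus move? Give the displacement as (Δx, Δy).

(1.5, -2.4)

The green torus was at about (7.3, 6.0) and moved to about (8.8, 3.6).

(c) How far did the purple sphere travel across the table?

0.9

The purple sphere was near (13.0, 4.7) before and (13.1, 3.8) after, so it travelled √(0.1² + 0.9²) ≈ 0.9 units.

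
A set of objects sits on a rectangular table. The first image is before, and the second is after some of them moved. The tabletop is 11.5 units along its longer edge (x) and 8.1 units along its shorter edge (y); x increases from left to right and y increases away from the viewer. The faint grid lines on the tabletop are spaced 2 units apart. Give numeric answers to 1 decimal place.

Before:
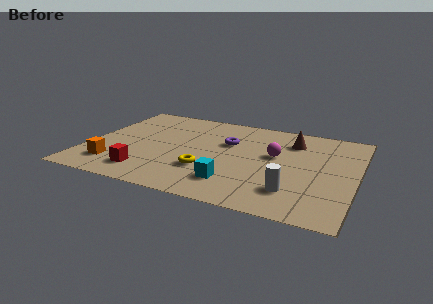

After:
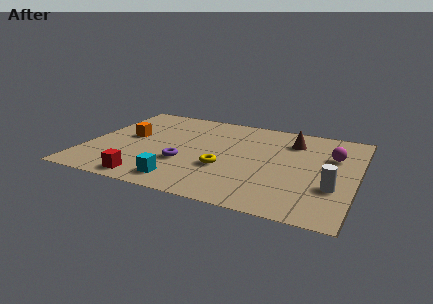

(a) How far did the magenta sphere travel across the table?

2.5

The magenta sphere was near (8.0, 4.7) before and (10.4, 5.4) after, so it travelled √(2.4² + 0.7²) ≈ 2.5 units.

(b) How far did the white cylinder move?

1.8

The white cylinder was near (9.0, 1.9) before and (10.6, 2.7) after, so it travelled √(1.6² + 0.8²) ≈ 1.8 units.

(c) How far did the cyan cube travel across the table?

2.2

From (6.5, 1.8) to (4.4, 1.2), the cyan cube covered √(2.1² + 0.6²) ≈ 2.2 units.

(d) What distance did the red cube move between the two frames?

0.6

From (2.8, 1.5) to (3.0, 0.9), the red cube covered √(0.2² + 0.6²) ≈ 0.6 units.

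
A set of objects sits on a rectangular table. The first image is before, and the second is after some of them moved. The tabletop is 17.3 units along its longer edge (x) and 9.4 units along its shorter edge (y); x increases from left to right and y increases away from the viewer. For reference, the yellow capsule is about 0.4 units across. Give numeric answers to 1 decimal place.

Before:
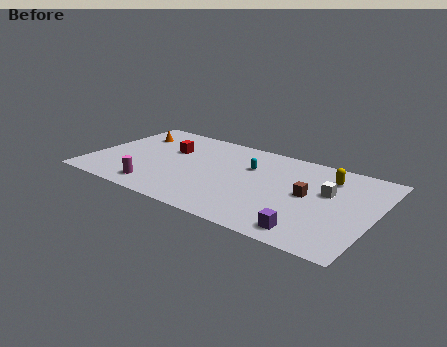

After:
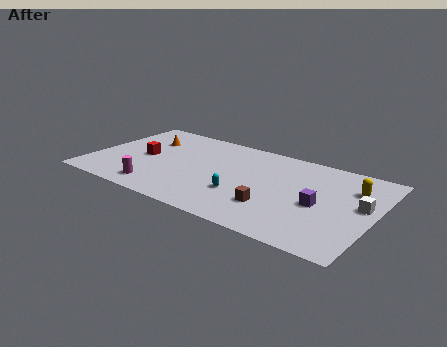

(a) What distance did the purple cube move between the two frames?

2.9

The purple cube was near (13.9, 1.3) before and (14.1, 4.2) after, so it travelled √(0.2² + 2.9²) ≈ 2.9 units.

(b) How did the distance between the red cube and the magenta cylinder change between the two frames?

-1.2

The distance was about 4.6 in the first image and 3.4 in the second, so they moved 1.2 units closer together.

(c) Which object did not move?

the magenta cylinder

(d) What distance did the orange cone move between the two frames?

1.0

The orange cone was near (1.9, 7.0) before and (2.9, 6.7) after, so it travelled √(1.0² + 0.3²) ≈ 1.0 units.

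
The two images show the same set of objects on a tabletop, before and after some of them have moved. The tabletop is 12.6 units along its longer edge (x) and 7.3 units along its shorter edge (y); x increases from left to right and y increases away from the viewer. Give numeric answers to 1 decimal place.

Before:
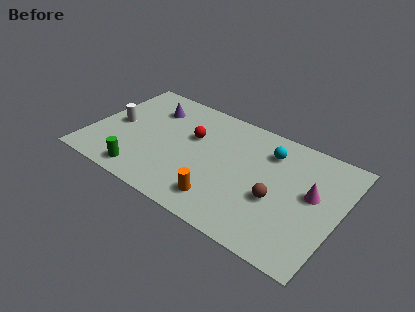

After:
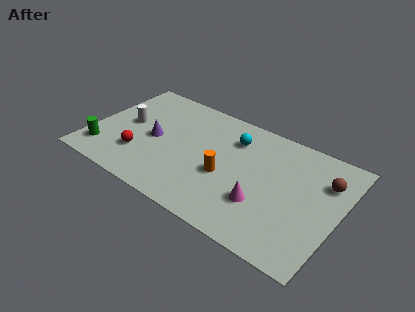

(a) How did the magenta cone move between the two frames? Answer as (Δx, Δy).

(-2.2, -1.8)

The magenta cone was at about (11.2, 4.1) and moved to about (9.0, 2.3).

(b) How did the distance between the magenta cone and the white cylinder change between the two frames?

-2.5

Before: roughly 10.0 units apart; after: 7.5. That's 2.5 units closer together.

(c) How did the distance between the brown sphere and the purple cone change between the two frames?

+1.3

They were about 7.4 units apart before and 8.7 after — 1.3 units further apart.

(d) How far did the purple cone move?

2.1

The purple cone moved from about (2.7, 5.5) to (3.2, 3.5), a distance of √(0.5² + 2.0²) ≈ 2.1.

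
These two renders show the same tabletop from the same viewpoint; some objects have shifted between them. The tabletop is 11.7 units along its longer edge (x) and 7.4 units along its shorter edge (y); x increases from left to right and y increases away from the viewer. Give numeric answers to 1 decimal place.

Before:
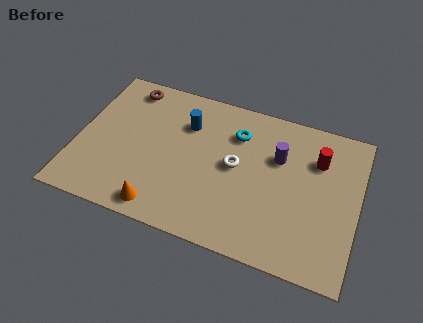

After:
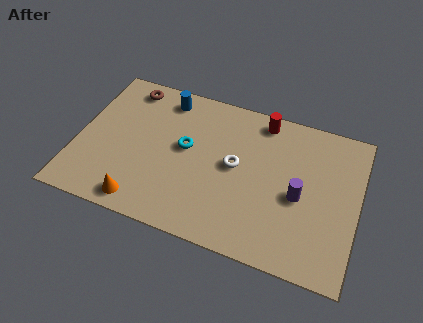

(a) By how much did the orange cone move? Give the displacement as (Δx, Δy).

(-0.8, 0.0)

The orange cone was at about (3.8, 0.9) and moved to about (3.0, 0.9).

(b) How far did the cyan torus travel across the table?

2.4

From (6.5, 5.5) to (4.5, 4.1), the cyan torus covered √(2.0² + 1.4²) ≈ 2.4 units.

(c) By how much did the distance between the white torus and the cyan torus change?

+0.5

The distance was about 1.6 in the first image and 2.1 in the second, so they moved 0.5 units further apart.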